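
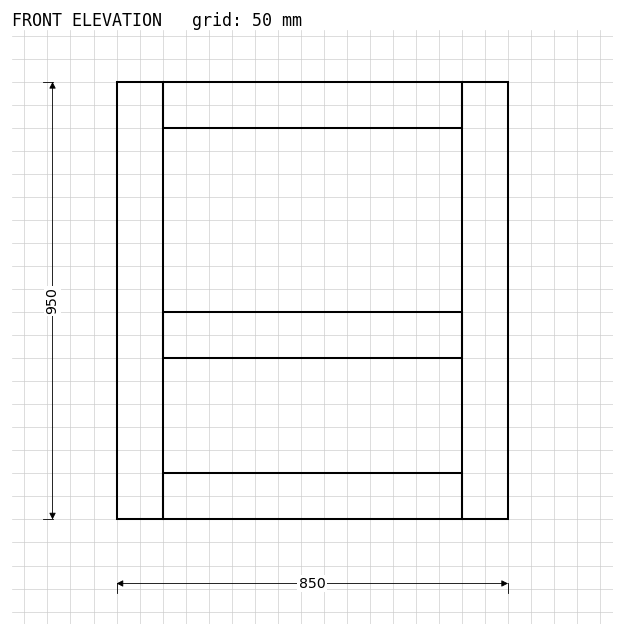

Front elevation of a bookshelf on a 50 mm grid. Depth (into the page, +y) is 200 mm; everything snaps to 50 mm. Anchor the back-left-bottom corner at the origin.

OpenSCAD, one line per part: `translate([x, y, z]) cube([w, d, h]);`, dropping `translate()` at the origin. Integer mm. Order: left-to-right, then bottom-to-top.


cube([100, 200, 950]);
translate([100, 0, 0]) cube([650, 200, 100]);
translate([100, 0, 350]) cube([650, 200, 100]);
translate([100, 0, 850]) cube([650, 200, 100]);
translate([750, 0, 0]) cube([100, 200, 950]);


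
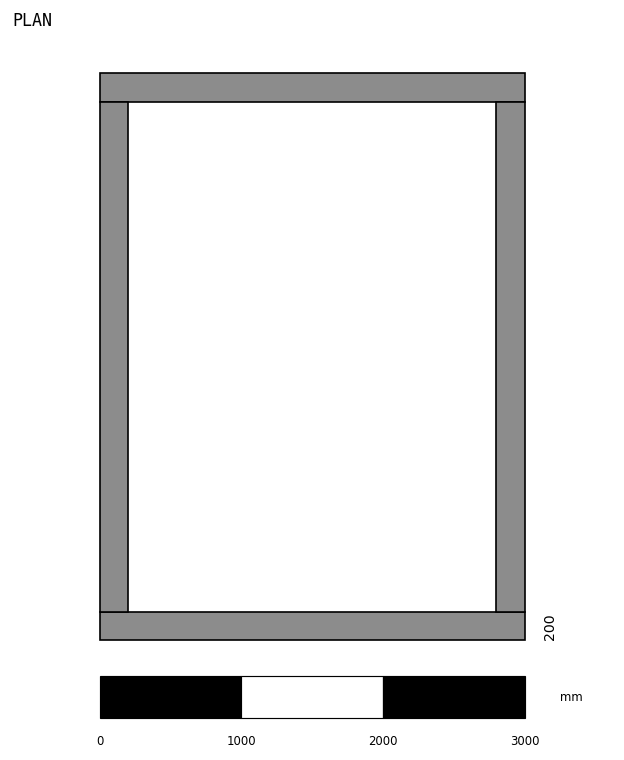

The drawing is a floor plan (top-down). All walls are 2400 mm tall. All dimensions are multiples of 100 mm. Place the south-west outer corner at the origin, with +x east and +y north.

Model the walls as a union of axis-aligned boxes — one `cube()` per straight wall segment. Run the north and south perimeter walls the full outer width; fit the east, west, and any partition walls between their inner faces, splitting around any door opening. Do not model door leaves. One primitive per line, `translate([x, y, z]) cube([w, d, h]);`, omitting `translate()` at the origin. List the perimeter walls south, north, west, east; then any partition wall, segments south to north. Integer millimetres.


cube([3000, 200, 2400]);
translate([0, 3800, 0]) cube([3000, 200, 2400]);
translate([0, 200, 0]) cube([200, 3600, 2400]);
translate([2800, 200, 0]) cube([200, 3600, 2400]);


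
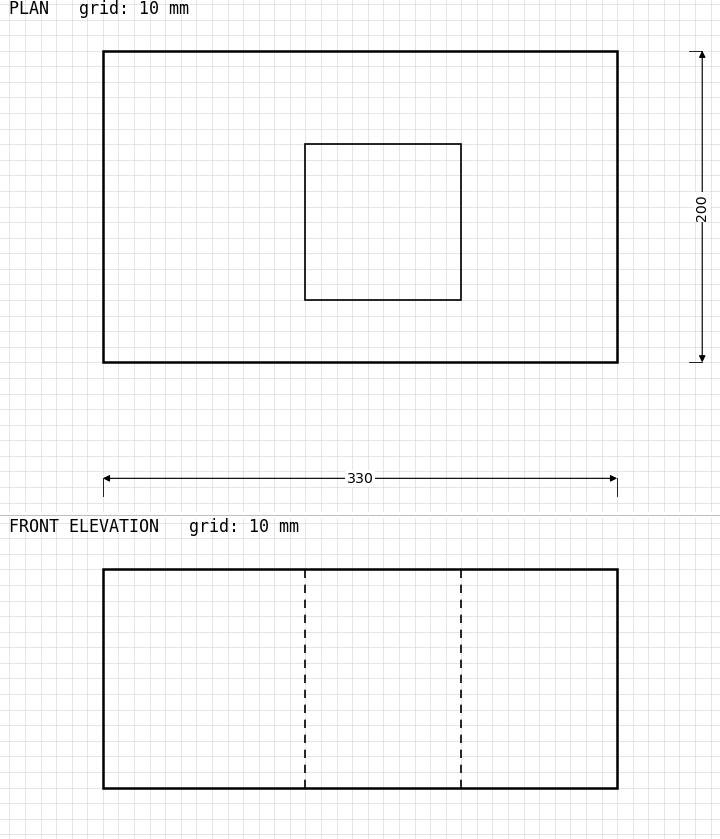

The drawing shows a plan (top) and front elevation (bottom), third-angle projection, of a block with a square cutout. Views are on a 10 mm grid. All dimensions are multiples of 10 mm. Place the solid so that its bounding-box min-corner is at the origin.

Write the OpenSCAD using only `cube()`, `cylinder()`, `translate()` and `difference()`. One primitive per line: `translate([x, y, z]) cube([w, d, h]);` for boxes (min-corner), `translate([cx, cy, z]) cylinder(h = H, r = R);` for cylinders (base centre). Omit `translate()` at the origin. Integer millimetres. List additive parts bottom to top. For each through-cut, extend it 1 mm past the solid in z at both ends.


difference() {
  cube([330, 200, 140]);
  translate([130, 40, -1]) cube([100, 100, 142]);
}


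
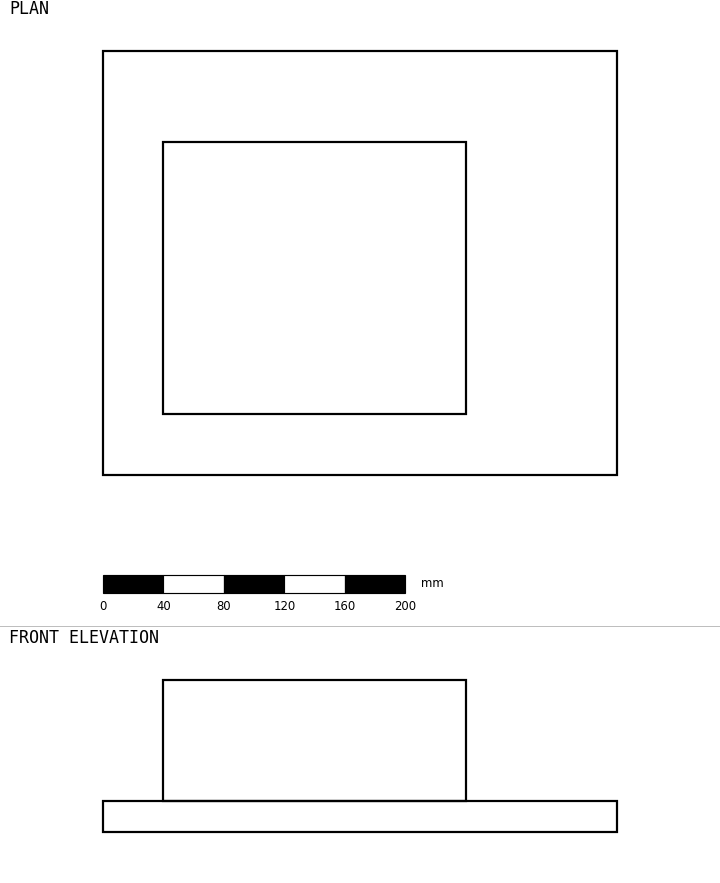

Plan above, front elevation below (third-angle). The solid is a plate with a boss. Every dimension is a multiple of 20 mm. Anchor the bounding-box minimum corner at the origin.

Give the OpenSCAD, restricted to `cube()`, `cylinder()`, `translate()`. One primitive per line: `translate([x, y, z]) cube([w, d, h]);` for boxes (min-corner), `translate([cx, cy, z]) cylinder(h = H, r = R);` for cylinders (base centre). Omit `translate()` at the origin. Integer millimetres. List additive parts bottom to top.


cube([340, 280, 20]);
translate([40, 40, 20]) cube([200, 180, 80]);


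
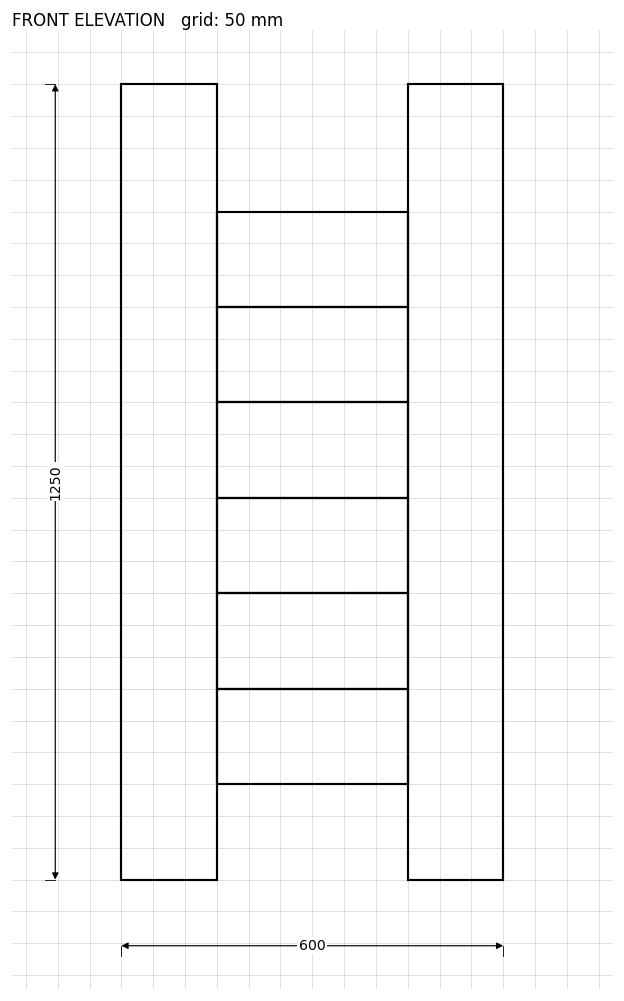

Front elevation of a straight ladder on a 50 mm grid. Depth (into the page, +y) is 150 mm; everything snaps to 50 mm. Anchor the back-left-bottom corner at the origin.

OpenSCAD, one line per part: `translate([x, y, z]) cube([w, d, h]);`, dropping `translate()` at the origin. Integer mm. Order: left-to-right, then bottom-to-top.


cube([150, 150, 1250]);
translate([150, 0, 150]) cube([300, 150, 150]);
translate([150, 0, 300]) cube([300, 150, 150]);
translate([150, 0, 450]) cube([300, 150, 150]);
translate([150, 0, 600]) cube([300, 150, 150]);
translate([150, 0, 750]) cube([300, 150, 150]);
translate([150, 0, 900]) cube([300, 150, 150]);
translate([450, 0, 0]) cube([150, 150, 1250]);


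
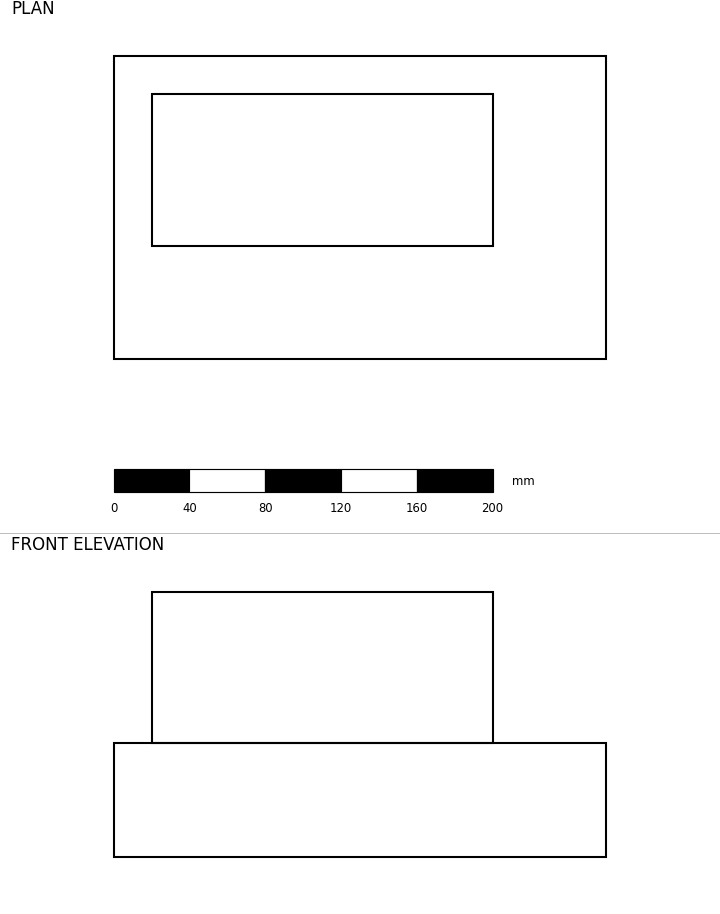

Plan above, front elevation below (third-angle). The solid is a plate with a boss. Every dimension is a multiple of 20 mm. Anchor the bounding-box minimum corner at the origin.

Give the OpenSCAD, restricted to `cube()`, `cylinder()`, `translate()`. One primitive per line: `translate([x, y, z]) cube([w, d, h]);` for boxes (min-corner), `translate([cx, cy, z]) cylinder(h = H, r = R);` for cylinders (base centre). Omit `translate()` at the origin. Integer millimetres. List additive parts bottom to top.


cube([260, 160, 60]);
translate([20, 60, 60]) cube([180, 80, 80]);


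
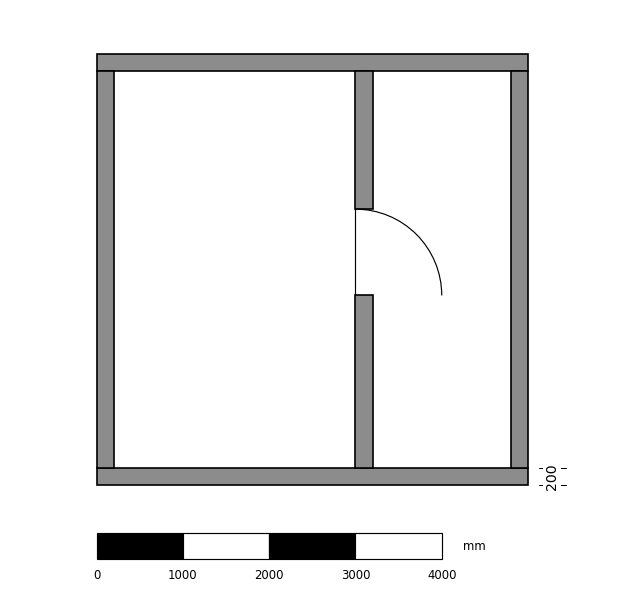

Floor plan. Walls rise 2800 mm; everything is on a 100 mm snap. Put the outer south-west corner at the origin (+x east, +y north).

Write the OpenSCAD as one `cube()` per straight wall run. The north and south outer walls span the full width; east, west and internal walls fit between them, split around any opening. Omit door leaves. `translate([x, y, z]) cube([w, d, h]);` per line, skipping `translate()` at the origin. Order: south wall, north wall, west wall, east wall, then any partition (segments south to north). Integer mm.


cube([5000, 200, 2800]);
translate([0, 4800, 0]) cube([5000, 200, 2800]);
translate([0, 200, 0]) cube([200, 4600, 2800]);
translate([4800, 200, 0]) cube([200, 4600, 2800]);
translate([3000, 200, 0]) cube([200, 2000, 2800]);
translate([3000, 3200, 0]) cube([200, 1600, 2800]);


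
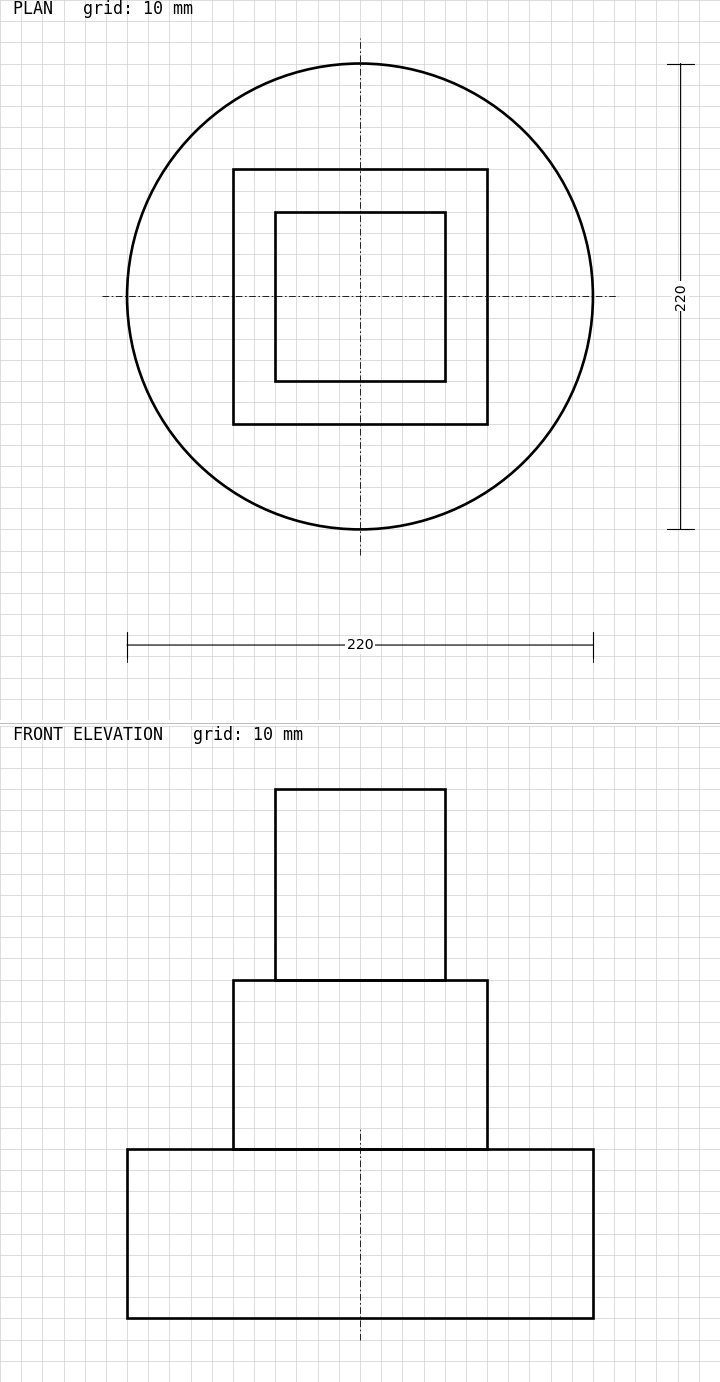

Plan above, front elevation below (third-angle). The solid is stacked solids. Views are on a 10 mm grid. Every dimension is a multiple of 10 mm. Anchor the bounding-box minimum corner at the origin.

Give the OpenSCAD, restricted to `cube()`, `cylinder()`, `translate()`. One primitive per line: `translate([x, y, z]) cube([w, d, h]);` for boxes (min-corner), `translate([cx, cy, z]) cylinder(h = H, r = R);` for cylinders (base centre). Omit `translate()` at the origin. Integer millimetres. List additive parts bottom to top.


translate([110, 110, 0]) cylinder(h = 80, r = 110);
translate([50, 50, 80]) cube([120, 120, 80]);
translate([70, 70, 160]) cube([80, 80, 90]);


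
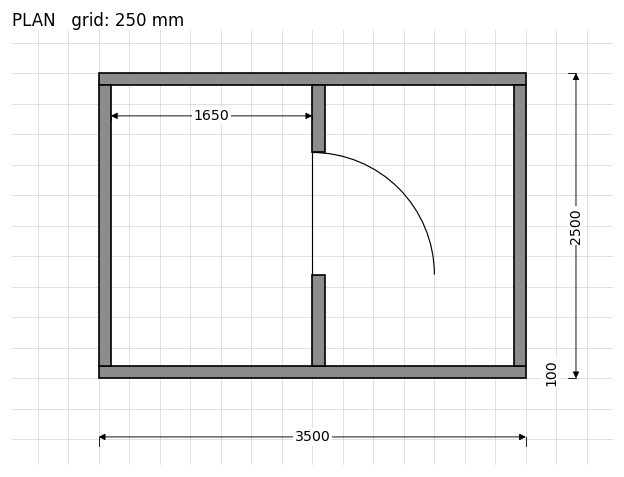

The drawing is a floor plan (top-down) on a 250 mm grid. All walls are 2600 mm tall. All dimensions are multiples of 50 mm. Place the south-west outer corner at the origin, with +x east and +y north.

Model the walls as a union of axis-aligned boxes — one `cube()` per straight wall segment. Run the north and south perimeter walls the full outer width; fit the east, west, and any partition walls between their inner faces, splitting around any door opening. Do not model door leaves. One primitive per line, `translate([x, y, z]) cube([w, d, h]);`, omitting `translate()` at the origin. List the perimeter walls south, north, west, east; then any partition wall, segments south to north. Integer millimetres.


cube([3500, 100, 2600]);
translate([0, 2400, 0]) cube([3500, 100, 2600]);
translate([0, 100, 0]) cube([100, 2300, 2600]);
translate([3400, 100, 0]) cube([100, 2300, 2600]);
translate([1750, 100, 0]) cube([100, 750, 2600]);
translate([1750, 1850, 0]) cube([100, 550, 2600]);


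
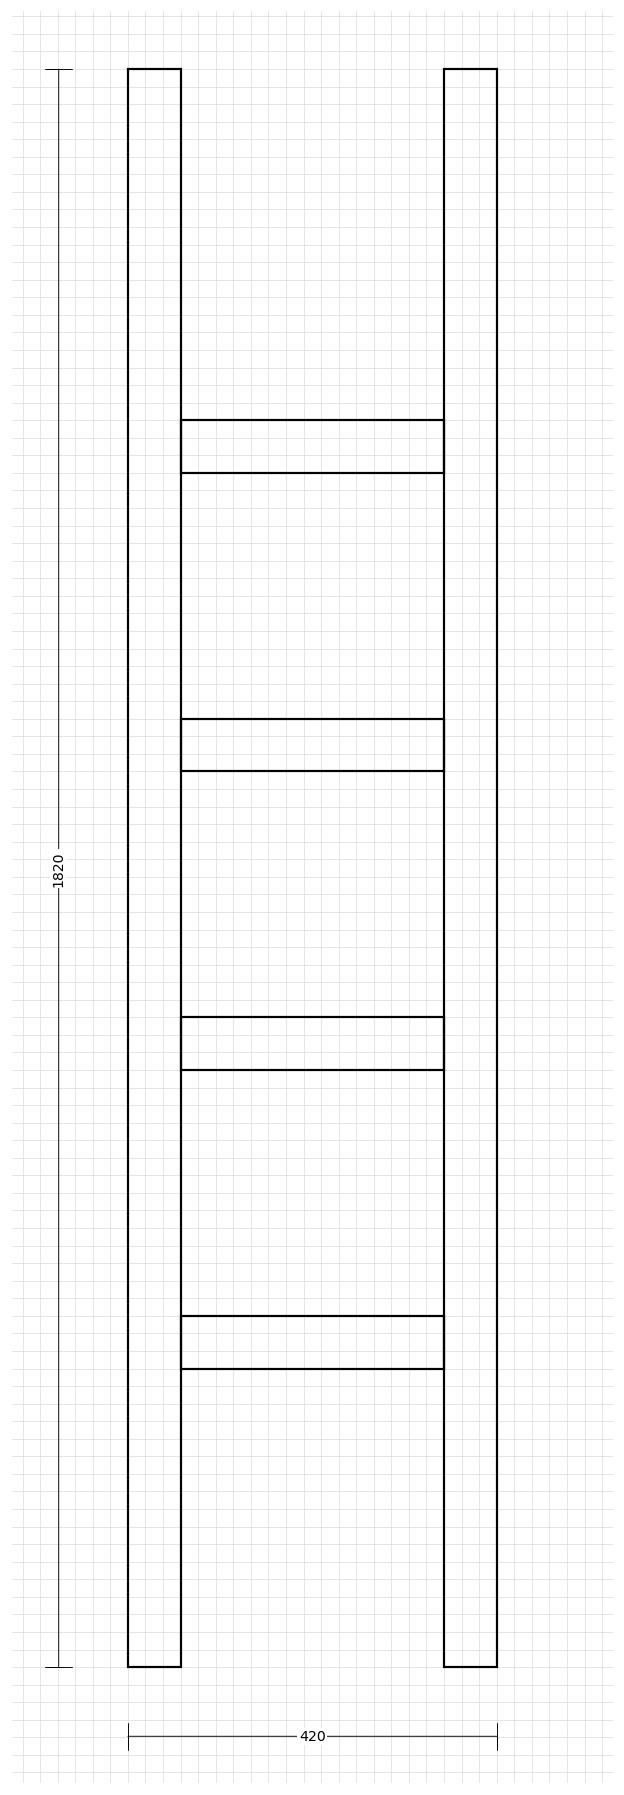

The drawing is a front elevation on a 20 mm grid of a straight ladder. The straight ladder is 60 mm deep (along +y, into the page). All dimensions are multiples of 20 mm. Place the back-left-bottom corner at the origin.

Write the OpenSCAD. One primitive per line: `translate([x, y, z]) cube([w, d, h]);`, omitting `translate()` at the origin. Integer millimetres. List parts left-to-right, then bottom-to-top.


cube([60, 60, 1820]);
translate([60, 0, 340]) cube([300, 60, 60]);
translate([60, 0, 680]) cube([300, 60, 60]);
translate([60, 0, 1020]) cube([300, 60, 60]);
translate([60, 0, 1360]) cube([300, 60, 60]);
translate([360, 0, 0]) cube([60, 60, 1820]);


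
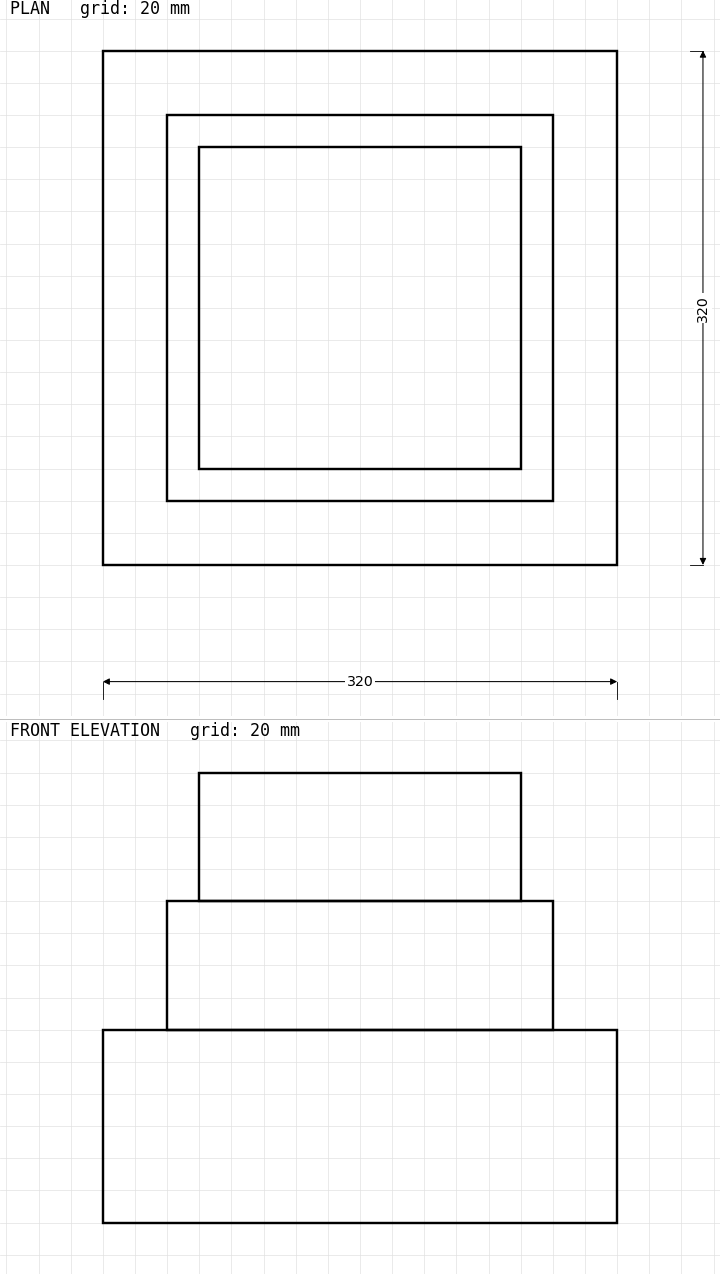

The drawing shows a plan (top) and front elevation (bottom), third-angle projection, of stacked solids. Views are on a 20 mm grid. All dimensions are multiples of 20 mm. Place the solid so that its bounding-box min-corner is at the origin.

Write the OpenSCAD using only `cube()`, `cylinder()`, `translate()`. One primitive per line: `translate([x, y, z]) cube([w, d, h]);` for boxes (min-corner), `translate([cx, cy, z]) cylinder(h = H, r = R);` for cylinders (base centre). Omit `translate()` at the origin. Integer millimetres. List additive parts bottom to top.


cube([320, 320, 120]);
translate([40, 40, 120]) cube([240, 240, 80]);
translate([60, 60, 200]) cube([200, 200, 80]);


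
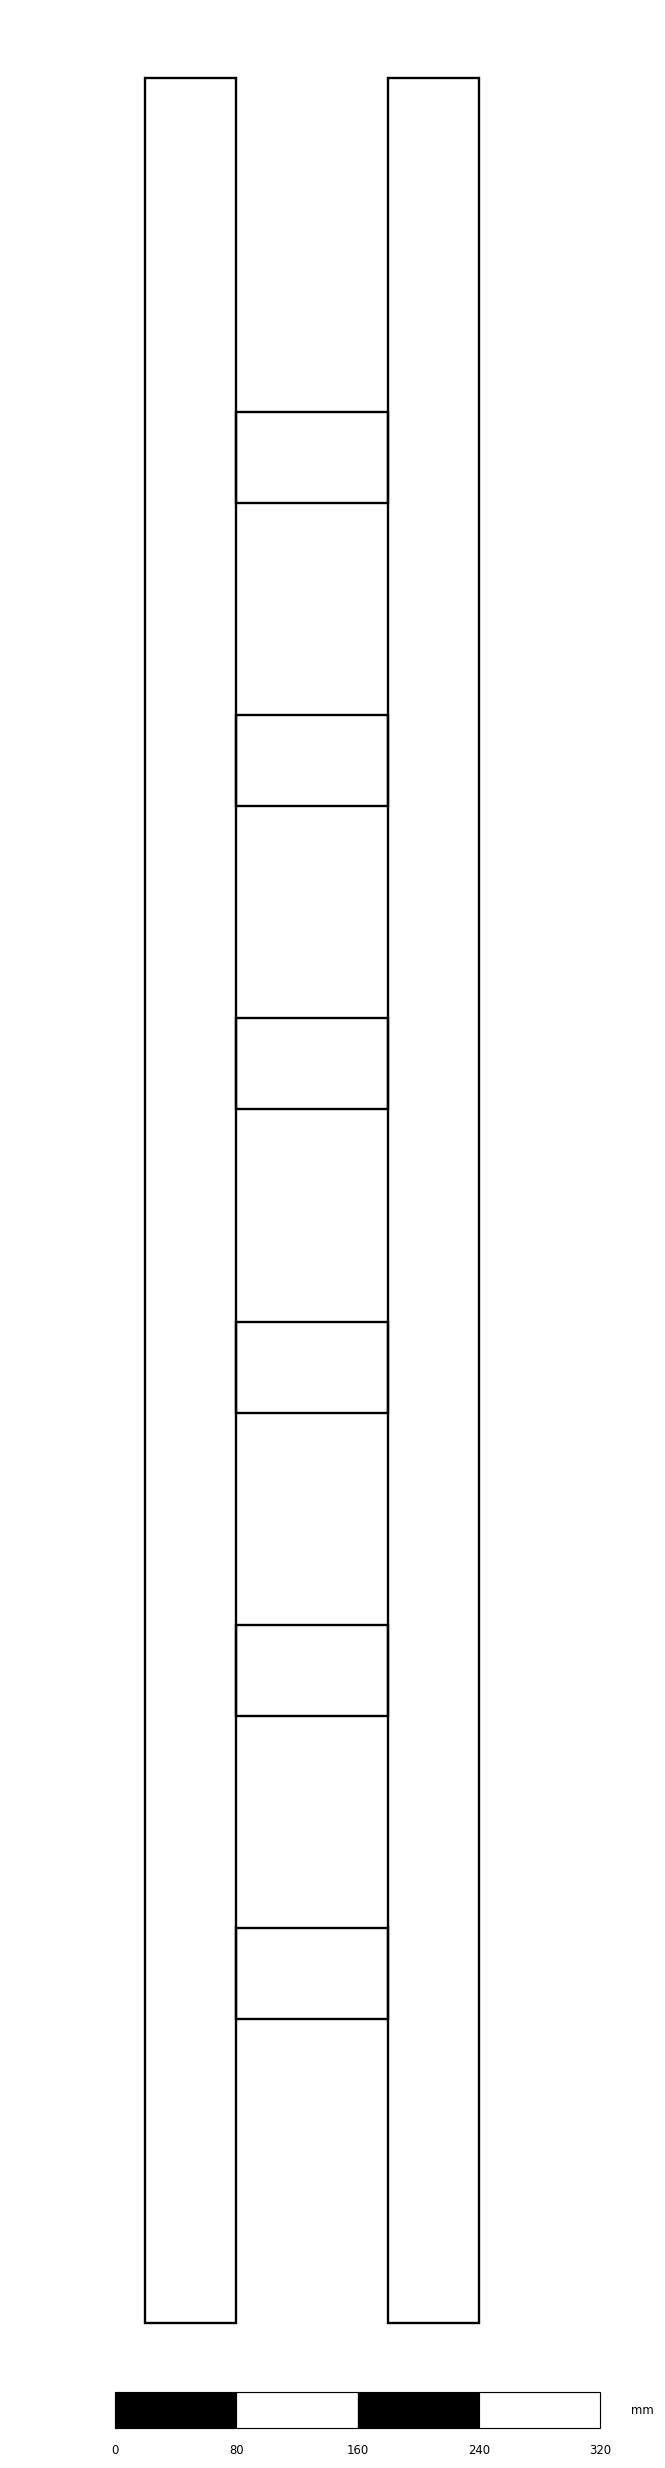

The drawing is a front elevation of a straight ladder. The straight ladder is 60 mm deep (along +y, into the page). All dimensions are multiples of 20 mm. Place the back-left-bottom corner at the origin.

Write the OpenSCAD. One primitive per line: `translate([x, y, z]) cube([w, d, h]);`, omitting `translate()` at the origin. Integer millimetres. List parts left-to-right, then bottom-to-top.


cube([60, 60, 1480]);
translate([60, 0, 200]) cube([100, 60, 60]);
translate([60, 0, 400]) cube([100, 60, 60]);
translate([60, 0, 600]) cube([100, 60, 60]);
translate([60, 0, 800]) cube([100, 60, 60]);
translate([60, 0, 1000]) cube([100, 60, 60]);
translate([60, 0, 1200]) cube([100, 60, 60]);
translate([160, 0, 0]) cube([60, 60, 1480]);


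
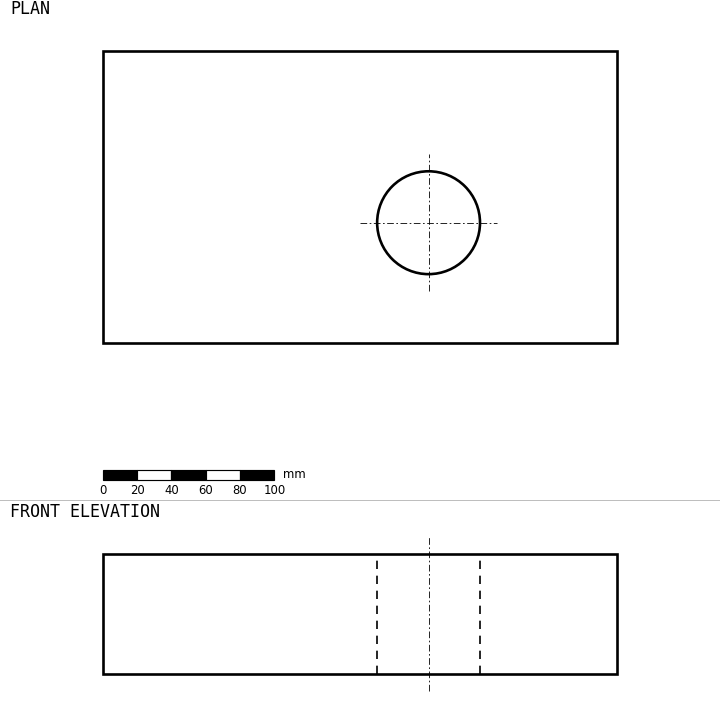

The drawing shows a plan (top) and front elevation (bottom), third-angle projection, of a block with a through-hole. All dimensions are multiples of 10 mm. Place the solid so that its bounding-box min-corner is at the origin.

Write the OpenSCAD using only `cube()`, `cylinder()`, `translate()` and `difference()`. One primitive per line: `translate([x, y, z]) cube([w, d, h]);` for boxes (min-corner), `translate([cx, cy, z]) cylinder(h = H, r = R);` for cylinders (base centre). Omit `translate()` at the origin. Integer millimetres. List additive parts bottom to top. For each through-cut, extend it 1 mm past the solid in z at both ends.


difference() {
  cube([300, 170, 70]);
  translate([190, 70, -1]) cylinder(h = 72, r = 30);
}


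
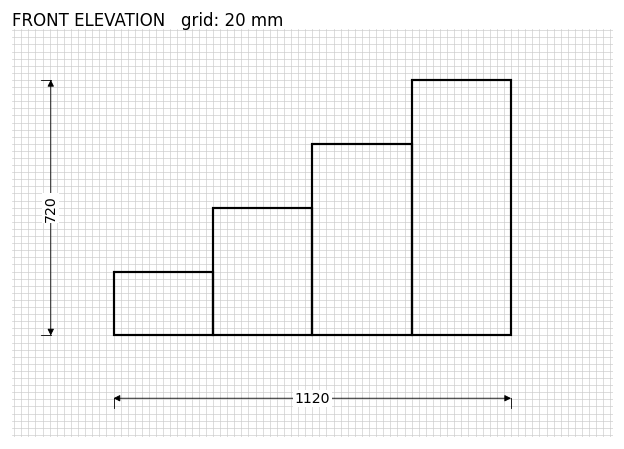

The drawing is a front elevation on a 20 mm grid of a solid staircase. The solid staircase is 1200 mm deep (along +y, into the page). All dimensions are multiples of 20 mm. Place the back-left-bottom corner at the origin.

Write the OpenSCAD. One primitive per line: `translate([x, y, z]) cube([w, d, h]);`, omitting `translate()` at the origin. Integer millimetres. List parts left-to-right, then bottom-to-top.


cube([280, 1200, 180]);
translate([280, 0, 0]) cube([280, 1200, 360]);
translate([560, 0, 0]) cube([280, 1200, 540]);
translate([840, 0, 0]) cube([280, 1200, 720]);


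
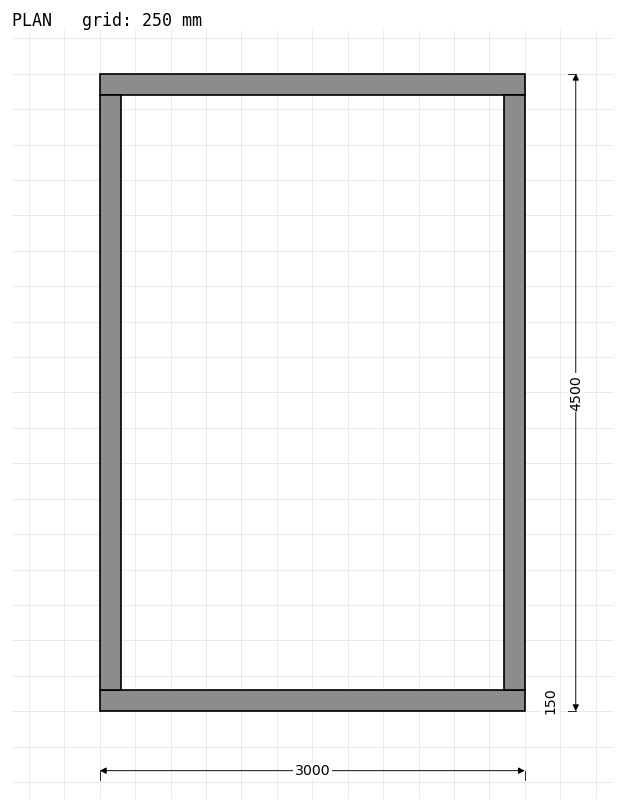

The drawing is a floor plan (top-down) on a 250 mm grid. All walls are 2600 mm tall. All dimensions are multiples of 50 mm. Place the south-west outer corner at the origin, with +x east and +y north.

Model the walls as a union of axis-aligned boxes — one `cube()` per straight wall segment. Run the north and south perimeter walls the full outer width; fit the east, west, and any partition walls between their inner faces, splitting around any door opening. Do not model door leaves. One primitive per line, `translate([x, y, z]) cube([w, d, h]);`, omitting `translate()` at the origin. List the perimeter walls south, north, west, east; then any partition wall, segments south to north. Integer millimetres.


cube([3000, 150, 2600]);
translate([0, 4350, 0]) cube([3000, 150, 2600]);
translate([0, 150, 0]) cube([150, 4200, 2600]);
translate([2850, 150, 0]) cube([150, 4200, 2600]);


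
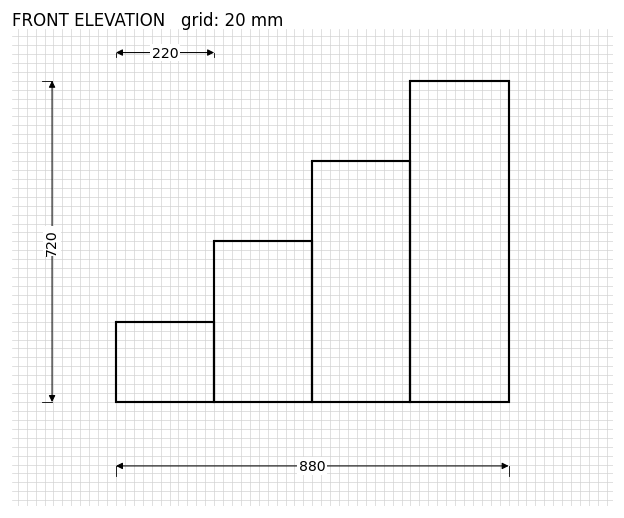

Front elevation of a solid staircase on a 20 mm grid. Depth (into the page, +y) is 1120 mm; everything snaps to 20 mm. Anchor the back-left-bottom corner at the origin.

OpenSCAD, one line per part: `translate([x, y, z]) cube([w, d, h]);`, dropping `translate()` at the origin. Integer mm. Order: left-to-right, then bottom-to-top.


cube([220, 1120, 180]);
translate([220, 0, 0]) cube([220, 1120, 360]);
translate([440, 0, 0]) cube([220, 1120, 540]);
translate([660, 0, 0]) cube([220, 1120, 720]);


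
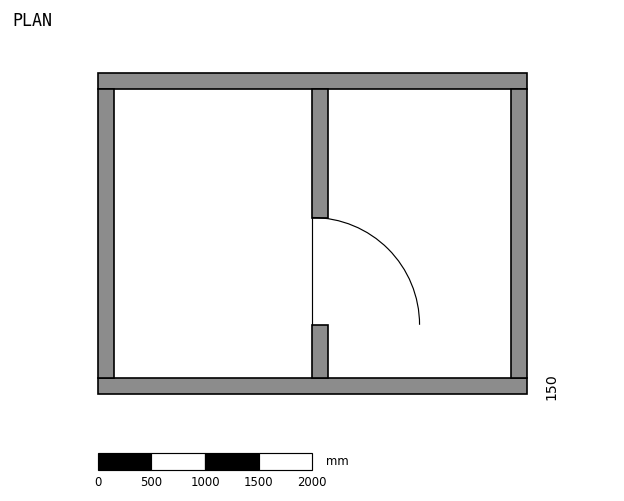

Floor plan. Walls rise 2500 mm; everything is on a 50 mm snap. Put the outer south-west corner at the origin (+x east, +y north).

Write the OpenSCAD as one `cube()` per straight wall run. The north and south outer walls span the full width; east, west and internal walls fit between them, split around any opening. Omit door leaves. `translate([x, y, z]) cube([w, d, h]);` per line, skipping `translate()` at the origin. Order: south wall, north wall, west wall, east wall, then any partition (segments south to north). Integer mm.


cube([4000, 150, 2500]);
translate([0, 2850, 0]) cube([4000, 150, 2500]);
translate([0, 150, 0]) cube([150, 2700, 2500]);
translate([3850, 150, 0]) cube([150, 2700, 2500]);
translate([2000, 150, 0]) cube([150, 500, 2500]);
translate([2000, 1650, 0]) cube([150, 1200, 2500]);


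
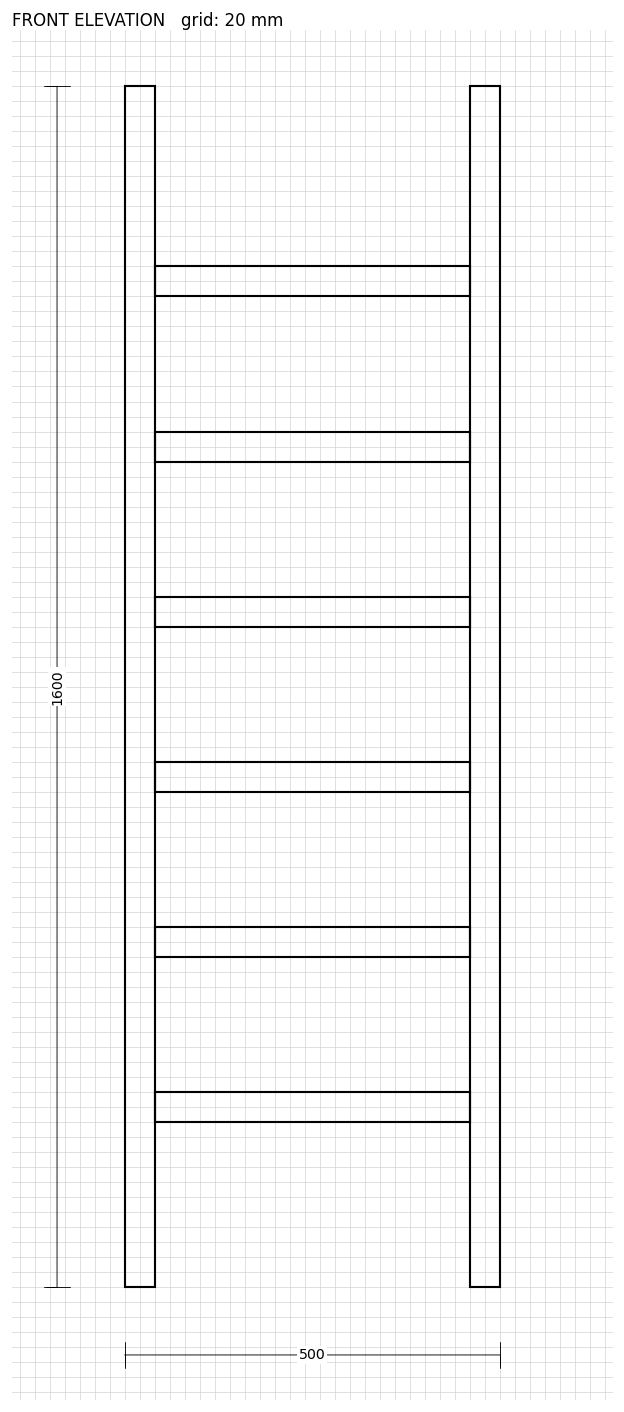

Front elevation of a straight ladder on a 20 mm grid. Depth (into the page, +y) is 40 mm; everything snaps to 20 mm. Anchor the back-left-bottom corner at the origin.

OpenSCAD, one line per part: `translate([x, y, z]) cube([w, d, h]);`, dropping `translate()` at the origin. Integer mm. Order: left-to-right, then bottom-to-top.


cube([40, 40, 1600]);
translate([40, 0, 220]) cube([420, 40, 40]);
translate([40, 0, 440]) cube([420, 40, 40]);
translate([40, 0, 660]) cube([420, 40, 40]);
translate([40, 0, 880]) cube([420, 40, 40]);
translate([40, 0, 1100]) cube([420, 40, 40]);
translate([40, 0, 1320]) cube([420, 40, 40]);
translate([460, 0, 0]) cube([40, 40, 1600]);


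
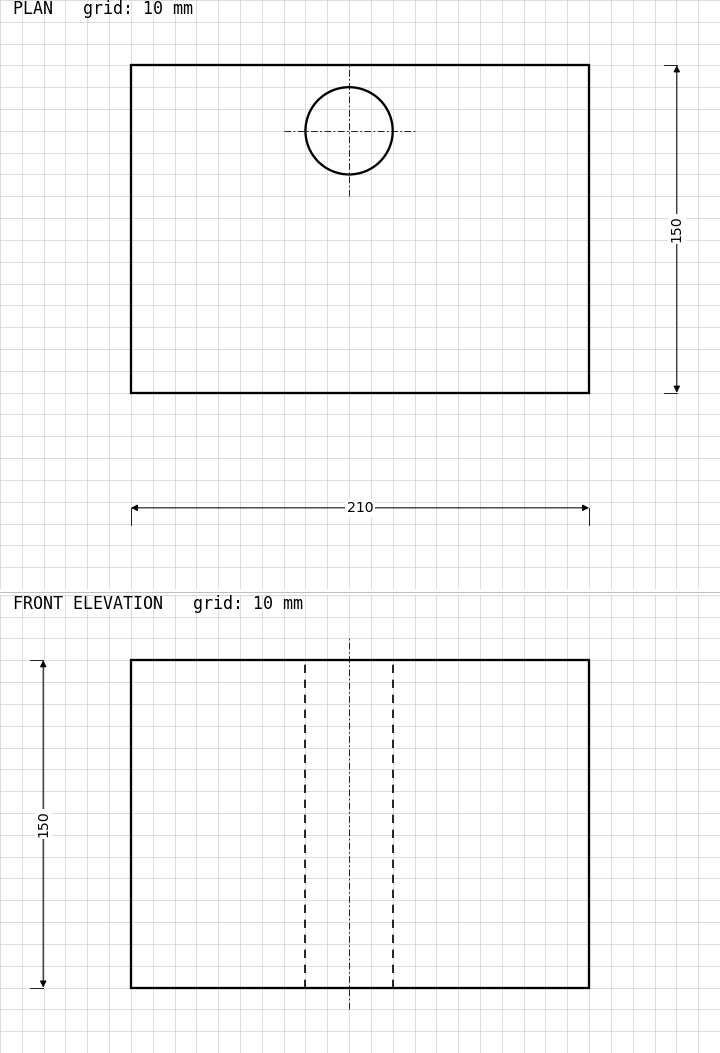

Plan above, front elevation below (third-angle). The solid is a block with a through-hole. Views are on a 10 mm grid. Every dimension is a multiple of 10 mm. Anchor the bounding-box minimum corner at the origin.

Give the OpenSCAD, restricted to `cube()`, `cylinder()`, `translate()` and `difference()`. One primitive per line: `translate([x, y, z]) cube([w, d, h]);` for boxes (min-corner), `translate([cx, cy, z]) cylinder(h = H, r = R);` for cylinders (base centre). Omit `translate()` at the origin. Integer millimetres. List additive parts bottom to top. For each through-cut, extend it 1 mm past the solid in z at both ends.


difference() {
  cube([210, 150, 150]);
  translate([100, 120, -1]) cylinder(h = 152, r = 20);
}


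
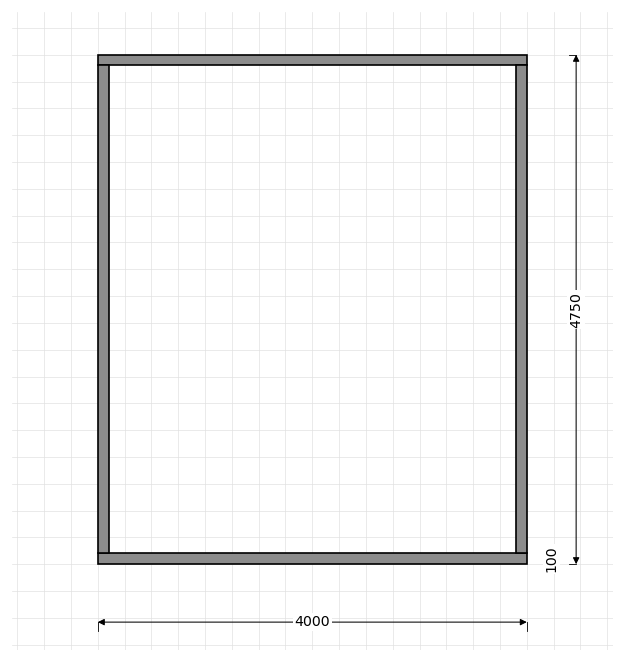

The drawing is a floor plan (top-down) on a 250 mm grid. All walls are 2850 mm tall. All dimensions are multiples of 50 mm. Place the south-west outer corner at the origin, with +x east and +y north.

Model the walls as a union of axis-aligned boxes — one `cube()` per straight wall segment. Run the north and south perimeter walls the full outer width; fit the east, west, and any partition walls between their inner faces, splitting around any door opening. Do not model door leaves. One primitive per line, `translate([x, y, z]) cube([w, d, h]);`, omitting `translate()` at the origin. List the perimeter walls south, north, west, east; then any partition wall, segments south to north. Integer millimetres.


cube([4000, 100, 2850]);
translate([0, 4650, 0]) cube([4000, 100, 2850]);
translate([0, 100, 0]) cube([100, 4550, 2850]);
translate([3900, 100, 0]) cube([100, 4550, 2850]);


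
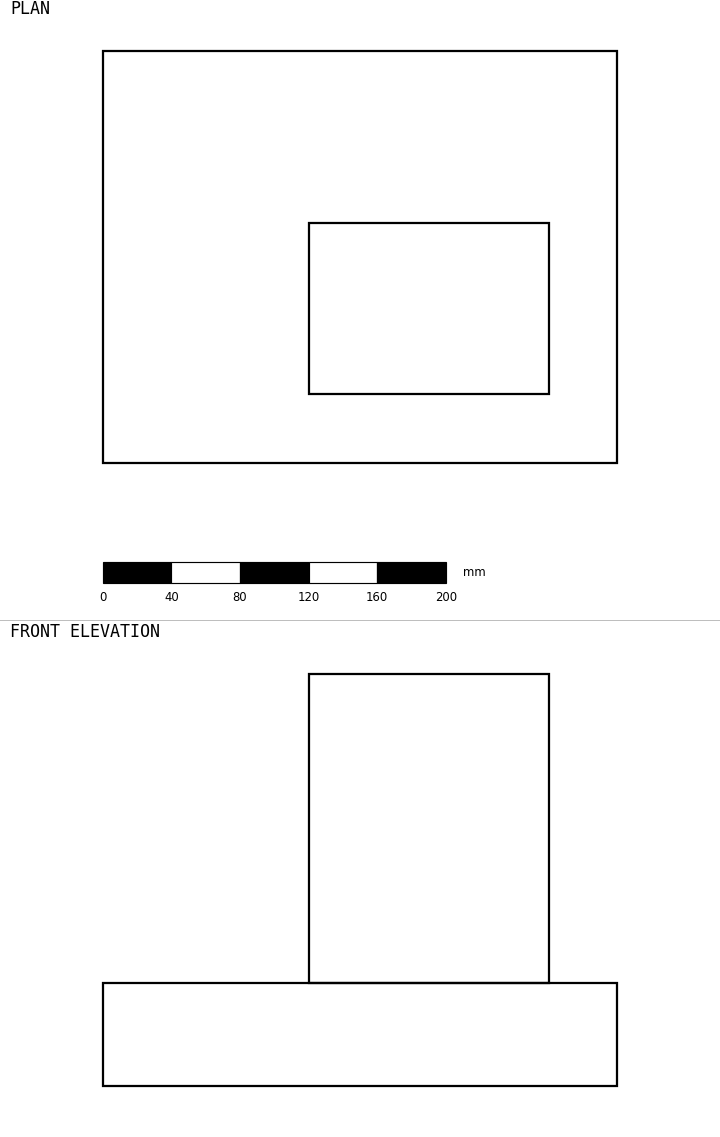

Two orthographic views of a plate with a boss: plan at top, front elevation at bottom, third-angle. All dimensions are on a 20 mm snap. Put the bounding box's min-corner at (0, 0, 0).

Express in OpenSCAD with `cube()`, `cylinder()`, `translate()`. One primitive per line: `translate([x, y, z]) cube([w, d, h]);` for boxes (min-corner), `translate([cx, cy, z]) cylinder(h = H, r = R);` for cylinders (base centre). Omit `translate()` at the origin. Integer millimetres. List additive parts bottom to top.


cube([300, 240, 60]);
translate([120, 40, 60]) cube([140, 100, 180]);


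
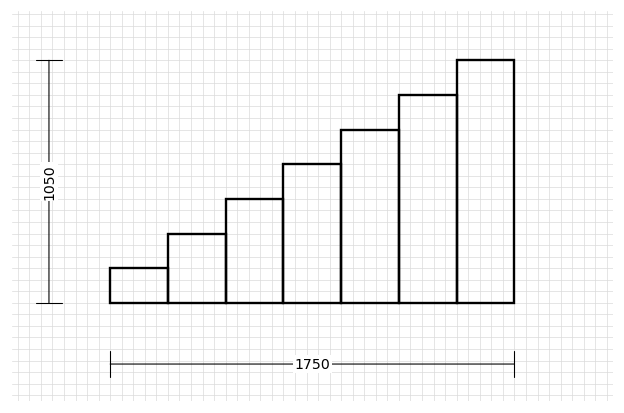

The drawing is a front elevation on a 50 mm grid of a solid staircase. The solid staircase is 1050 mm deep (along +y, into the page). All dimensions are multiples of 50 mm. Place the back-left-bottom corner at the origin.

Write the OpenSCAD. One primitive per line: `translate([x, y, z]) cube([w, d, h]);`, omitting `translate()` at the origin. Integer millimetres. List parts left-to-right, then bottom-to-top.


cube([250, 1050, 150]);
translate([250, 0, 0]) cube([250, 1050, 300]);
translate([500, 0, 0]) cube([250, 1050, 450]);
translate([750, 0, 0]) cube([250, 1050, 600]);
translate([1000, 0, 0]) cube([250, 1050, 750]);
translate([1250, 0, 0]) cube([250, 1050, 900]);
translate([1500, 0, 0]) cube([250, 1050, 1050]);


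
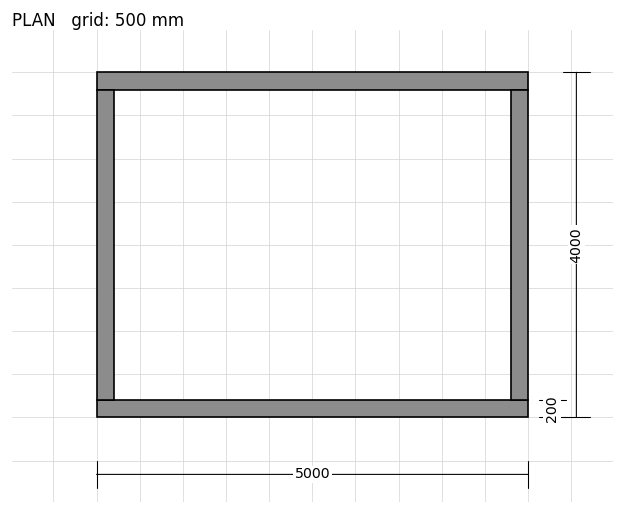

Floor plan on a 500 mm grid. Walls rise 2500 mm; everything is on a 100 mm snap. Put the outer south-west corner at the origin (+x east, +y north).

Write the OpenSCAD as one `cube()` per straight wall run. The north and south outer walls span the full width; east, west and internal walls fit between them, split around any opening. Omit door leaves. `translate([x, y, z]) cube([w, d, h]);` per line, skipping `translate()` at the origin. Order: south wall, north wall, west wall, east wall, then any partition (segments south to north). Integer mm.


cube([5000, 200, 2500]);
translate([0, 3800, 0]) cube([5000, 200, 2500]);
translate([0, 200, 0]) cube([200, 3600, 2500]);
translate([4800, 200, 0]) cube([200, 3600, 2500]);


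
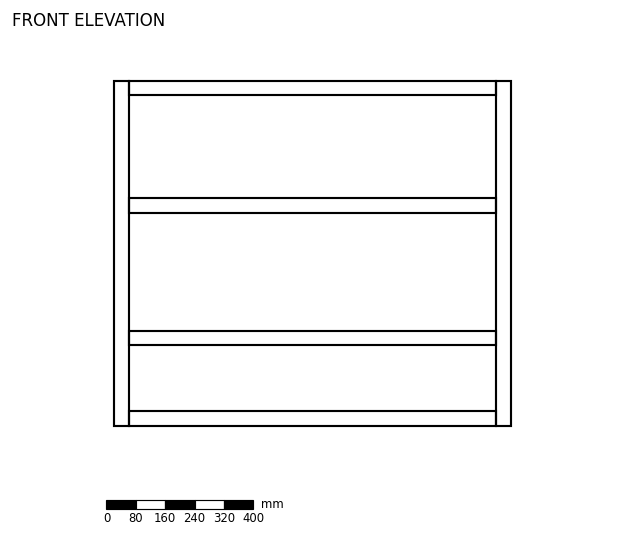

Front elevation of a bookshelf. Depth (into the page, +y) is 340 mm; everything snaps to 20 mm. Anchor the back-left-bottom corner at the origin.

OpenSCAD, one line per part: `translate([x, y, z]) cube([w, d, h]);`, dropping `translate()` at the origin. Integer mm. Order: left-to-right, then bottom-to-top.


cube([40, 340, 940]);
translate([40, 0, 0]) cube([1000, 340, 40]);
translate([40, 0, 220]) cube([1000, 340, 40]);
translate([40, 0, 580]) cube([1000, 340, 40]);
translate([40, 0, 900]) cube([1000, 340, 40]);
translate([1040, 0, 0]) cube([40, 340, 940]);


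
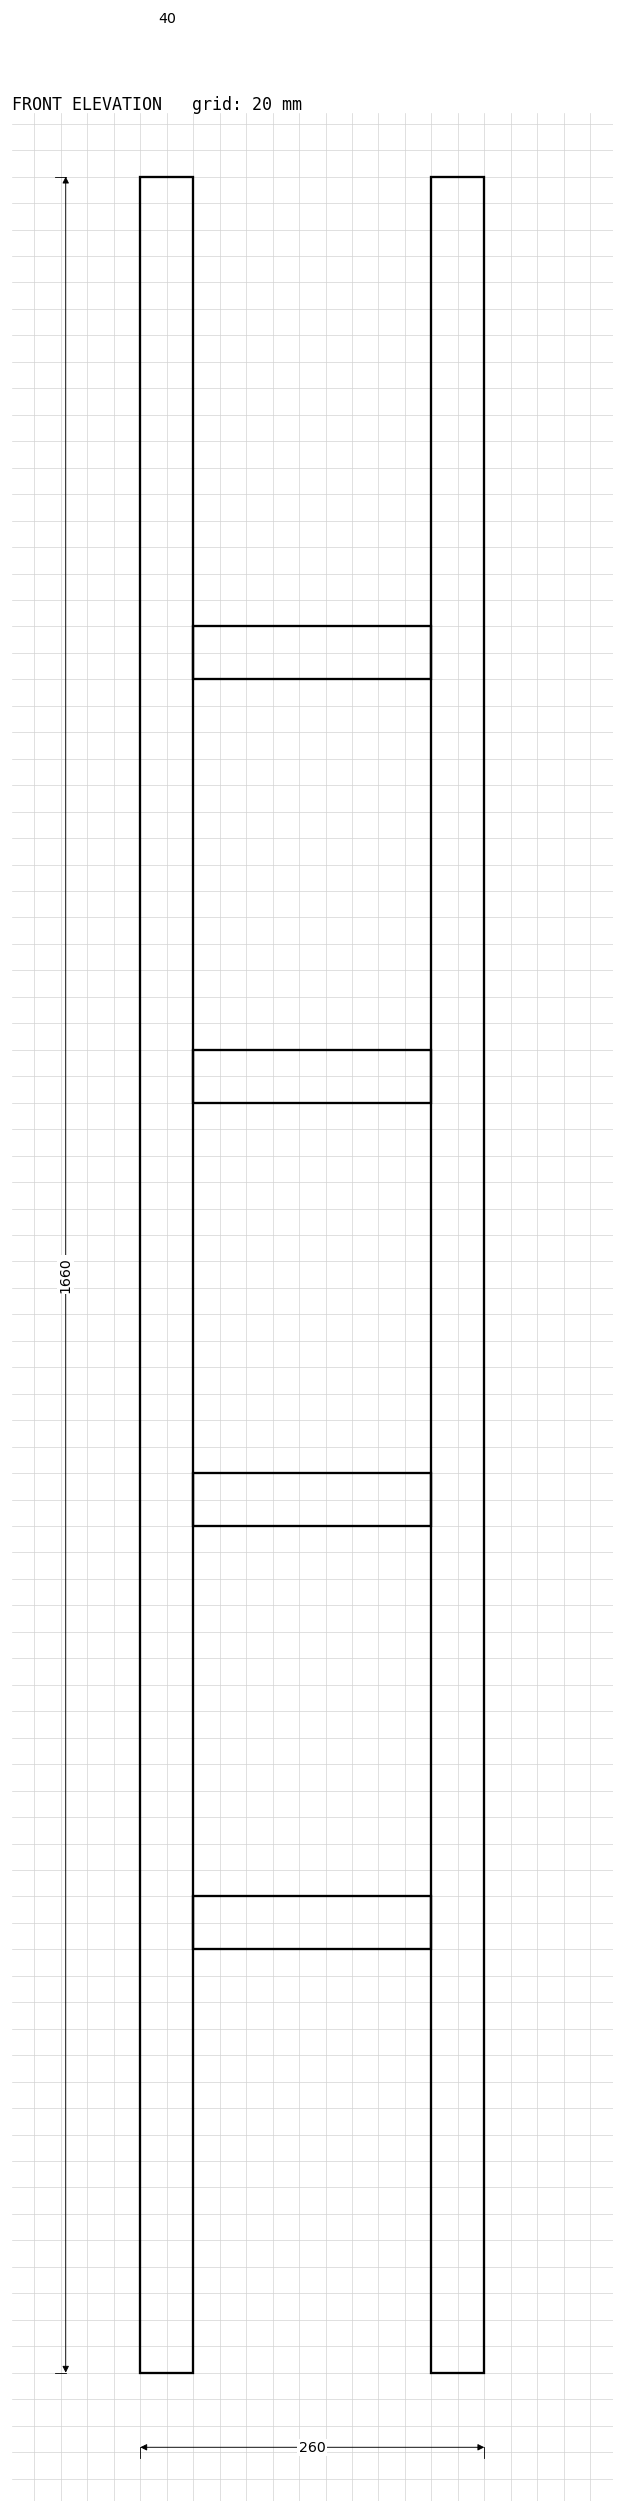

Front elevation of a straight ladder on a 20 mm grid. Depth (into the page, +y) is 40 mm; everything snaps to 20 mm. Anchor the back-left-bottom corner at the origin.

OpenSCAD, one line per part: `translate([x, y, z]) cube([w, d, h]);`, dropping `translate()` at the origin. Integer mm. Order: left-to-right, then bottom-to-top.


cube([40, 40, 1660]);
translate([40, 0, 320]) cube([180, 40, 40]);
translate([40, 0, 640]) cube([180, 40, 40]);
translate([40, 0, 960]) cube([180, 40, 40]);
translate([40, 0, 1280]) cube([180, 40, 40]);
translate([220, 0, 0]) cube([40, 40, 1660]);


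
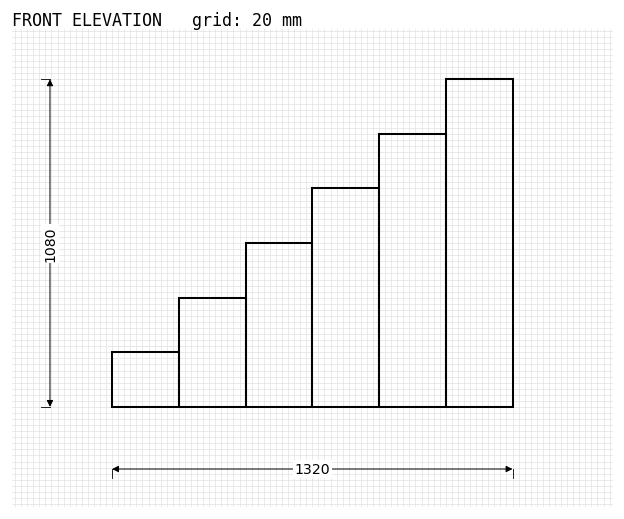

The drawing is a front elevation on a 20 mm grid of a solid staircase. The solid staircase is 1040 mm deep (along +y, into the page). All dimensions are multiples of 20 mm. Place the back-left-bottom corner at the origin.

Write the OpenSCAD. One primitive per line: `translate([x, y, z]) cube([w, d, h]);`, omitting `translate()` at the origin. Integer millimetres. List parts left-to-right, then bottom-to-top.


cube([220, 1040, 180]);
translate([220, 0, 0]) cube([220, 1040, 360]);
translate([440, 0, 0]) cube([220, 1040, 540]);
translate([660, 0, 0]) cube([220, 1040, 720]);
translate([880, 0, 0]) cube([220, 1040, 900]);
translate([1100, 0, 0]) cube([220, 1040, 1080]);


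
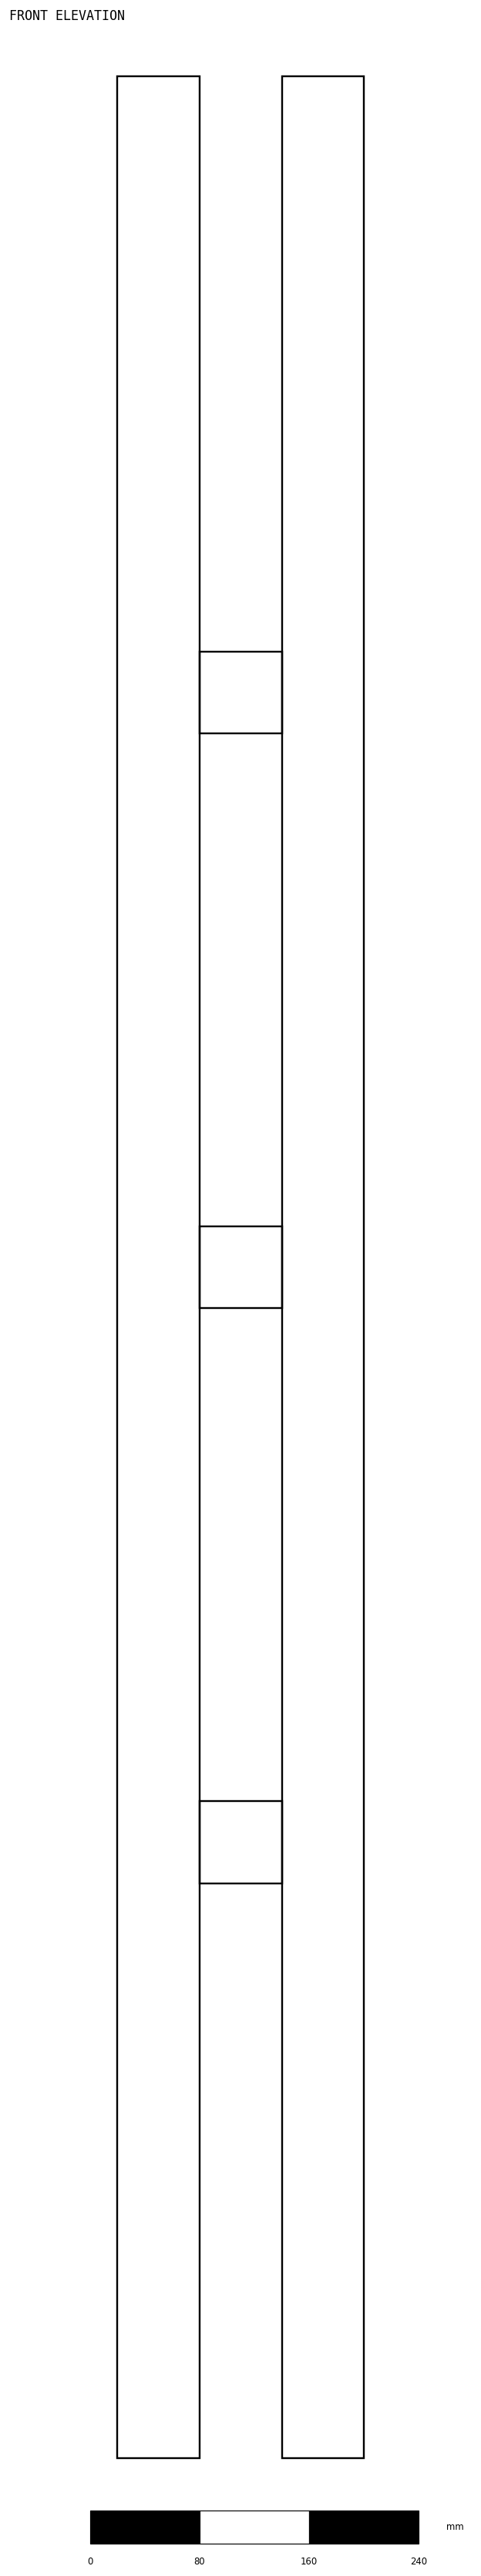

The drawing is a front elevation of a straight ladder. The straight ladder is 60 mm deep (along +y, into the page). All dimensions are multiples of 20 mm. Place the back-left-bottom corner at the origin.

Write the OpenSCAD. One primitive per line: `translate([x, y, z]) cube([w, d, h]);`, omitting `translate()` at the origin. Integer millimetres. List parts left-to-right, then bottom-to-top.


cube([60, 60, 1740]);
translate([60, 0, 420]) cube([60, 60, 60]);
translate([60, 0, 840]) cube([60, 60, 60]);
translate([60, 0, 1260]) cube([60, 60, 60]);
translate([120, 0, 0]) cube([60, 60, 1740]);


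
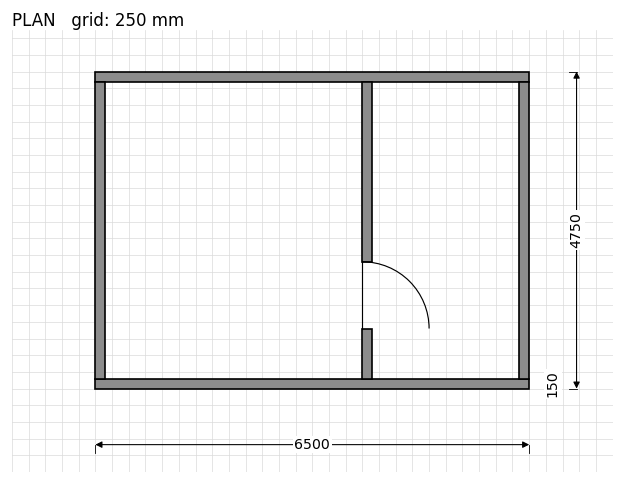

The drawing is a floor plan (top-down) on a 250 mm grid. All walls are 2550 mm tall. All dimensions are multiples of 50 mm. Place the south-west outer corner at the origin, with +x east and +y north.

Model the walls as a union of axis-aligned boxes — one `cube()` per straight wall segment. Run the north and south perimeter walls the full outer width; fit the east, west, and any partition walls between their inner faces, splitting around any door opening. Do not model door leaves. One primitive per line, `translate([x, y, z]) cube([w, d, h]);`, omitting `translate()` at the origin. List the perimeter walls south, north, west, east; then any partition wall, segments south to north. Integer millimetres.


cube([6500, 150, 2550]);
translate([0, 4600, 0]) cube([6500, 150, 2550]);
translate([0, 150, 0]) cube([150, 4450, 2550]);
translate([6350, 150, 0]) cube([150, 4450, 2550]);
translate([4000, 150, 0]) cube([150, 750, 2550]);
translate([4000, 1900, 0]) cube([150, 2700, 2550]);


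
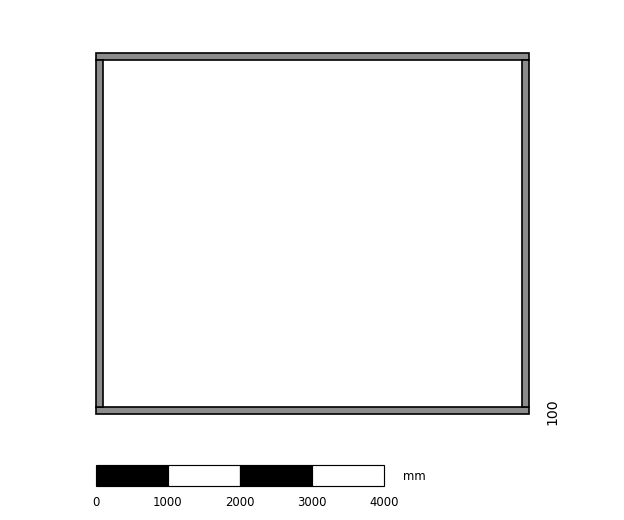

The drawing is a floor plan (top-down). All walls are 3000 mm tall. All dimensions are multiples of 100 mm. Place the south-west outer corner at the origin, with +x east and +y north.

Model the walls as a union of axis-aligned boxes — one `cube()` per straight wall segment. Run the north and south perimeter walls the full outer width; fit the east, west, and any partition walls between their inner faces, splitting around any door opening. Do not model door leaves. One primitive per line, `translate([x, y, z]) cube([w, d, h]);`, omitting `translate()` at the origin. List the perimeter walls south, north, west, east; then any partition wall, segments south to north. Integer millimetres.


cube([6000, 100, 3000]);
translate([0, 4900, 0]) cube([6000, 100, 3000]);
translate([0, 100, 0]) cube([100, 4800, 3000]);
translate([5900, 100, 0]) cube([100, 4800, 3000]);


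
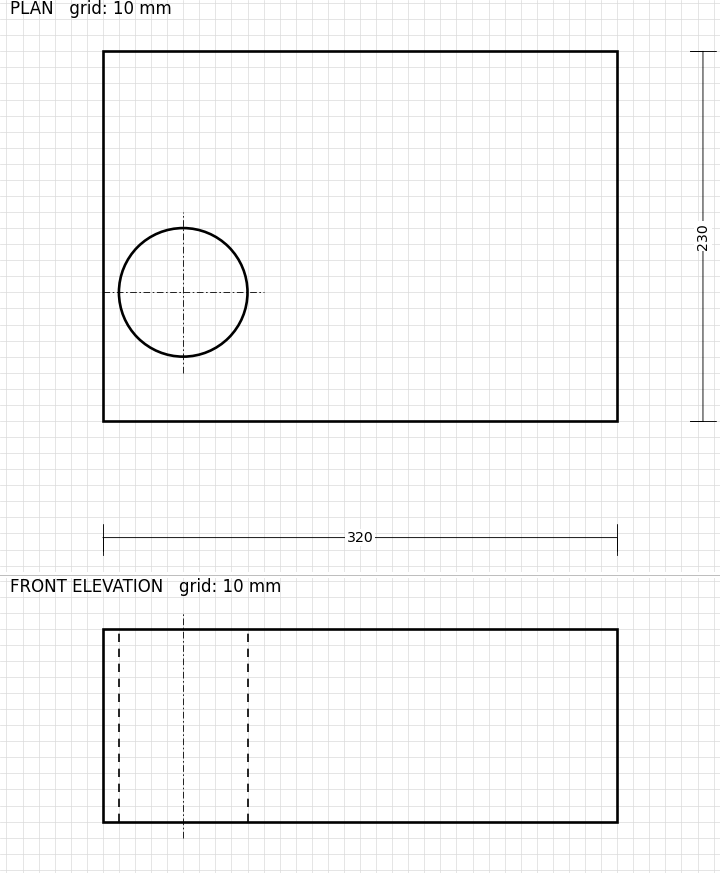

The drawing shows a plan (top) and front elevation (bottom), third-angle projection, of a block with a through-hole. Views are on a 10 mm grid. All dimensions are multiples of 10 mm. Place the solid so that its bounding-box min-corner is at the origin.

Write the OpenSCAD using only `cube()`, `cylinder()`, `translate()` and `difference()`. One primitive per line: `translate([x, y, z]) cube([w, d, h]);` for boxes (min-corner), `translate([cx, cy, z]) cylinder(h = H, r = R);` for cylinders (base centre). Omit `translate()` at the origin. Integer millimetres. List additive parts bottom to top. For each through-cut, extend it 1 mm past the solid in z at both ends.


difference() {
  cube([320, 230, 120]);
  translate([50, 80, -1]) cylinder(h = 122, r = 40);
}


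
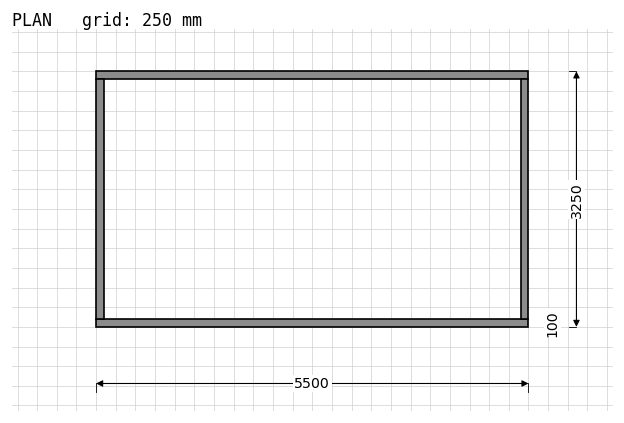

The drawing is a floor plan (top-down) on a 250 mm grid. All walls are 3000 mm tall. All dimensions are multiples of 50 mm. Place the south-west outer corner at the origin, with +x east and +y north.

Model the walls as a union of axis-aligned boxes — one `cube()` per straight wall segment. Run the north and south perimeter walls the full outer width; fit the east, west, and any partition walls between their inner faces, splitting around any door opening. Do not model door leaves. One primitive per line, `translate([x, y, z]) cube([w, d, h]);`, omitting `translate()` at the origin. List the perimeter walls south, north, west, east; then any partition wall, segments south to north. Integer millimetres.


cube([5500, 100, 3000]);
translate([0, 3150, 0]) cube([5500, 100, 3000]);
translate([0, 100, 0]) cube([100, 3050, 3000]);
translate([5400, 100, 0]) cube([100, 3050, 3000]);


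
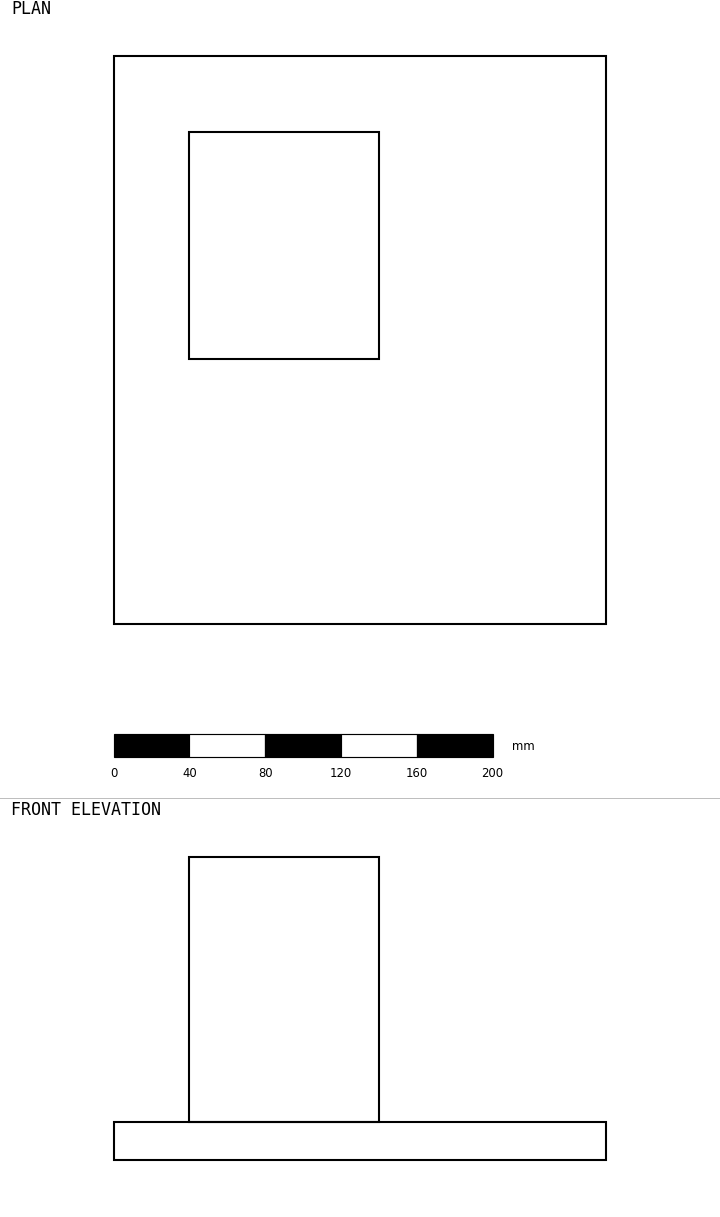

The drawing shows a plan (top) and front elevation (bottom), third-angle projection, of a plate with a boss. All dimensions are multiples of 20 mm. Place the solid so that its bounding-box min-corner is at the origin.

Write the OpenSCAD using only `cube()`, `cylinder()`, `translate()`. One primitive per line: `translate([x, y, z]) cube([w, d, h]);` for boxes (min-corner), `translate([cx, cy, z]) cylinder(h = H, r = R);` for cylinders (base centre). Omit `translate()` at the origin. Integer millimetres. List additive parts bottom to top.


cube([260, 300, 20]);
translate([40, 140, 20]) cube([100, 120, 140]);


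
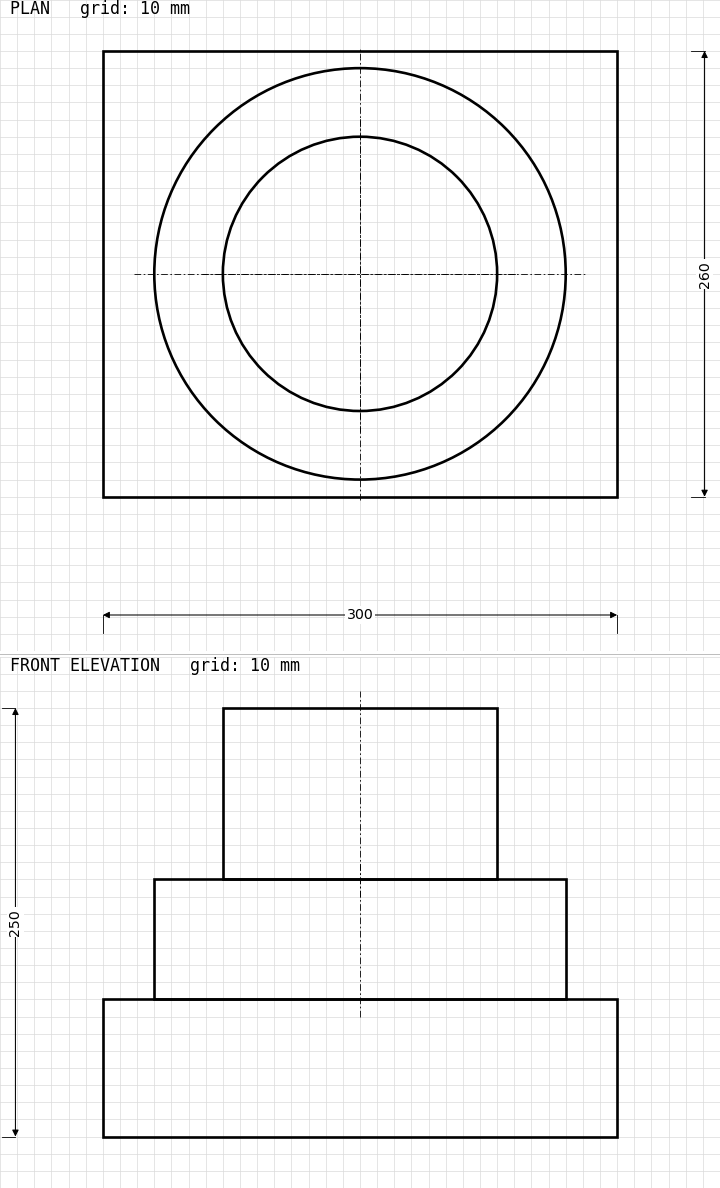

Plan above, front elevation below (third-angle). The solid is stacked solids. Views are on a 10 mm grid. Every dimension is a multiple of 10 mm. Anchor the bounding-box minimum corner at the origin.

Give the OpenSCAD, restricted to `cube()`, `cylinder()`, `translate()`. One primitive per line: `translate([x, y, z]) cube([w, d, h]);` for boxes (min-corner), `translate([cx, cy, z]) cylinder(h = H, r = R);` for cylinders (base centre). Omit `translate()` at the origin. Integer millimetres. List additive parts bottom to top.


cube([300, 260, 80]);
translate([150, 130, 80]) cylinder(h = 70, r = 120);
translate([150, 130, 150]) cylinder(h = 100, r = 80);


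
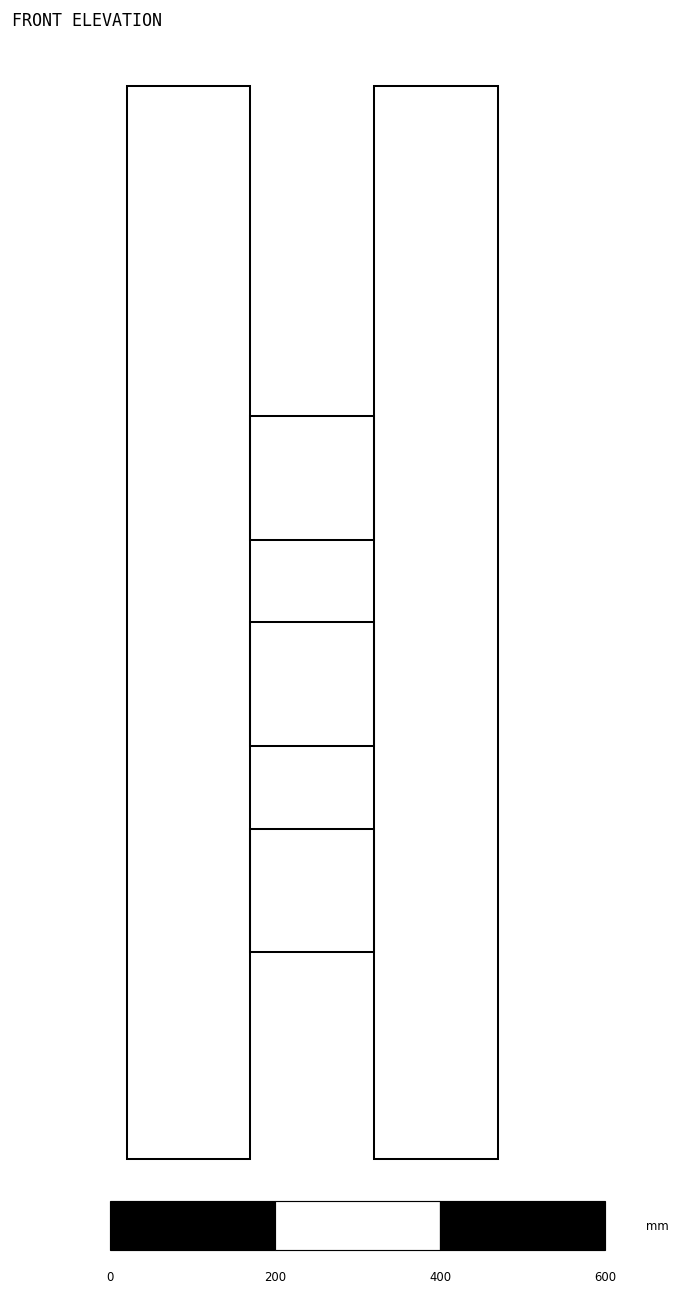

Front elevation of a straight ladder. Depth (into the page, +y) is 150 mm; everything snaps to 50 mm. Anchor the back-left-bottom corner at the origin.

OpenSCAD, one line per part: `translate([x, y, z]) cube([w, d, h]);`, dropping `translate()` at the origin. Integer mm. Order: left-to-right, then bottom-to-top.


cube([150, 150, 1300]);
translate([150, 0, 250]) cube([150, 150, 150]);
translate([150, 0, 500]) cube([150, 150, 150]);
translate([150, 0, 750]) cube([150, 150, 150]);
translate([300, 0, 0]) cube([150, 150, 1300]);


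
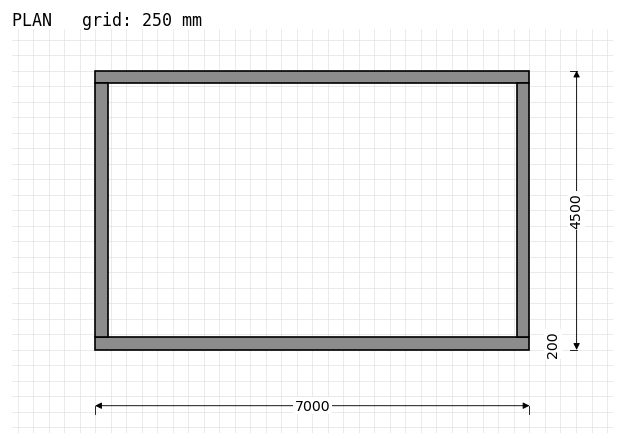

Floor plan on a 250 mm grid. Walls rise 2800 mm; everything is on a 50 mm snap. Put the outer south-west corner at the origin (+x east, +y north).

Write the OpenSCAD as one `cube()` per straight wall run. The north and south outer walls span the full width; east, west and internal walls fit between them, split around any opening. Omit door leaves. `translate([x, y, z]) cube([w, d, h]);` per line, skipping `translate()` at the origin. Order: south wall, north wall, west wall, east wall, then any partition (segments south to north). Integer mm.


cube([7000, 200, 2800]);
translate([0, 4300, 0]) cube([7000, 200, 2800]);
translate([0, 200, 0]) cube([200, 4100, 2800]);
translate([6800, 200, 0]) cube([200, 4100, 2800]);
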